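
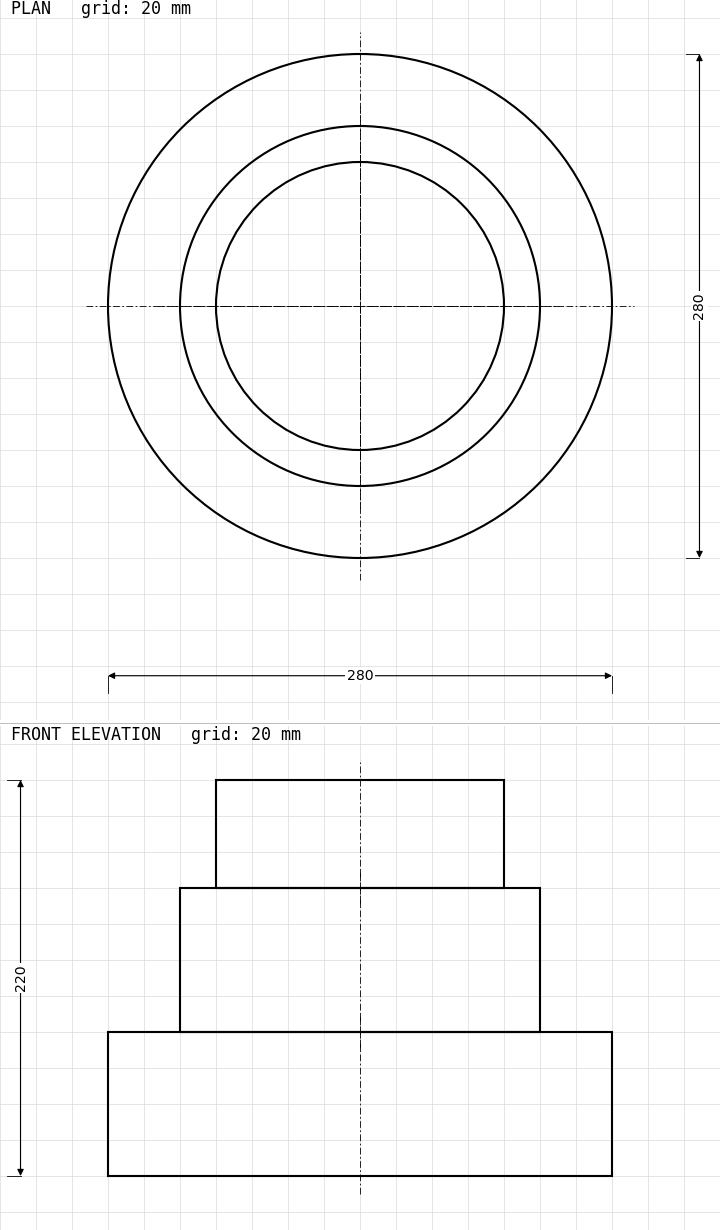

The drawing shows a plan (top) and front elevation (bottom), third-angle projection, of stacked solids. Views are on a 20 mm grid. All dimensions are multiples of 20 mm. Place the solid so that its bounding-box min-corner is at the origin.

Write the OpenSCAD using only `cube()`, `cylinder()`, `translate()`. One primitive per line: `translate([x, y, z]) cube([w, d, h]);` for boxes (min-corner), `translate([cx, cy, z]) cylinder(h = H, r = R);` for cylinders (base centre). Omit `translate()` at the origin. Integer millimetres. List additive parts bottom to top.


translate([140, 140, 0]) cylinder(h = 80, r = 140);
translate([140, 140, 80]) cylinder(h = 80, r = 100);
translate([140, 140, 160]) cylinder(h = 60, r = 80);


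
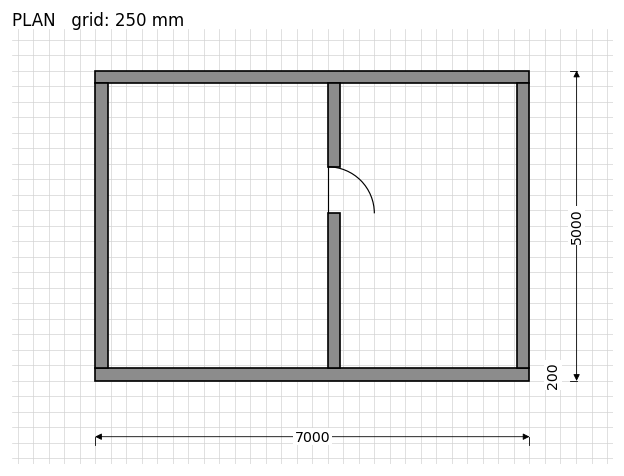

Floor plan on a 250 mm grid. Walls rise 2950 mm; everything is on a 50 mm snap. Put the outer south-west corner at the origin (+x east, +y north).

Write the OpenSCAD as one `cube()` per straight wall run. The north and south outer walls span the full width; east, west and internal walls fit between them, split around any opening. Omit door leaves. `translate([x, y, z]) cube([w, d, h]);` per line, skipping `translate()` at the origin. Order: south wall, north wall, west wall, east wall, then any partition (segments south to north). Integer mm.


cube([7000, 200, 2950]);
translate([0, 4800, 0]) cube([7000, 200, 2950]);
translate([0, 200, 0]) cube([200, 4600, 2950]);
translate([6800, 200, 0]) cube([200, 4600, 2950]);
translate([3750, 200, 0]) cube([200, 2500, 2950]);
translate([3750, 3450, 0]) cube([200, 1350, 2950]);


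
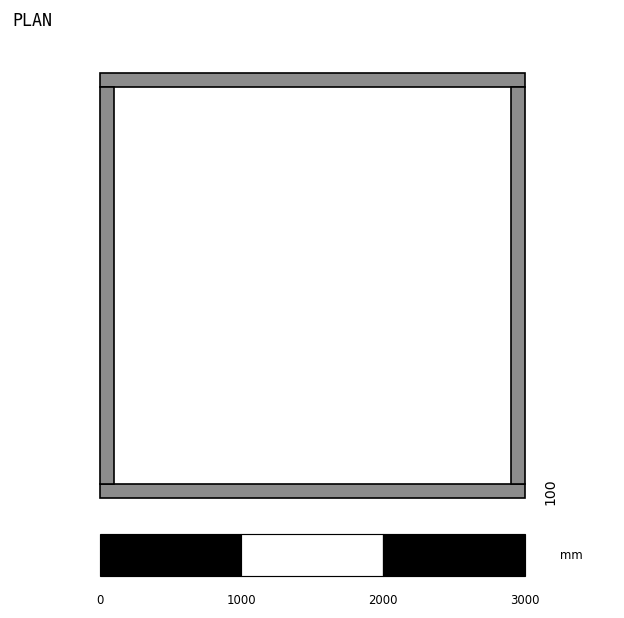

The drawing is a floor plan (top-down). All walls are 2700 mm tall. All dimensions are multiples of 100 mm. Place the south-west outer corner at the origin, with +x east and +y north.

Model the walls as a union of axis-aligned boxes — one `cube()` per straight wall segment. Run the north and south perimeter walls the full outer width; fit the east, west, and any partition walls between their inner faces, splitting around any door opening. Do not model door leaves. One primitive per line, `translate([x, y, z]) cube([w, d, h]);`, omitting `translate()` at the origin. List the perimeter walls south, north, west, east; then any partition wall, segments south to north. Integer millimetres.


cube([3000, 100, 2700]);
translate([0, 2900, 0]) cube([3000, 100, 2700]);
translate([0, 100, 0]) cube([100, 2800, 2700]);
translate([2900, 100, 0]) cube([100, 2800, 2700]);


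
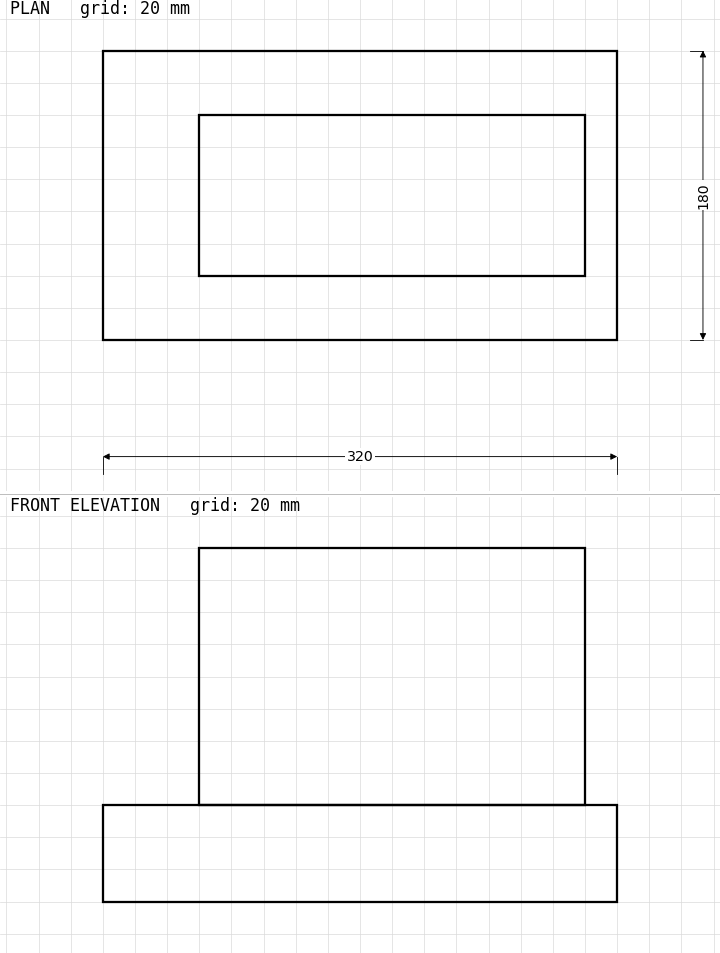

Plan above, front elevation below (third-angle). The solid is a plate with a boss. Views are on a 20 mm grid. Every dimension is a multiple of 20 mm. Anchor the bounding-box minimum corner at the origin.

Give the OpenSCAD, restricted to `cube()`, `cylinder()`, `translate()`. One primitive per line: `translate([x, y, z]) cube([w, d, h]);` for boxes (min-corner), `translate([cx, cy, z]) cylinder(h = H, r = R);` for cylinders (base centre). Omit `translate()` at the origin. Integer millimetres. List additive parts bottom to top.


cube([320, 180, 60]);
translate([60, 40, 60]) cube([240, 100, 160]);


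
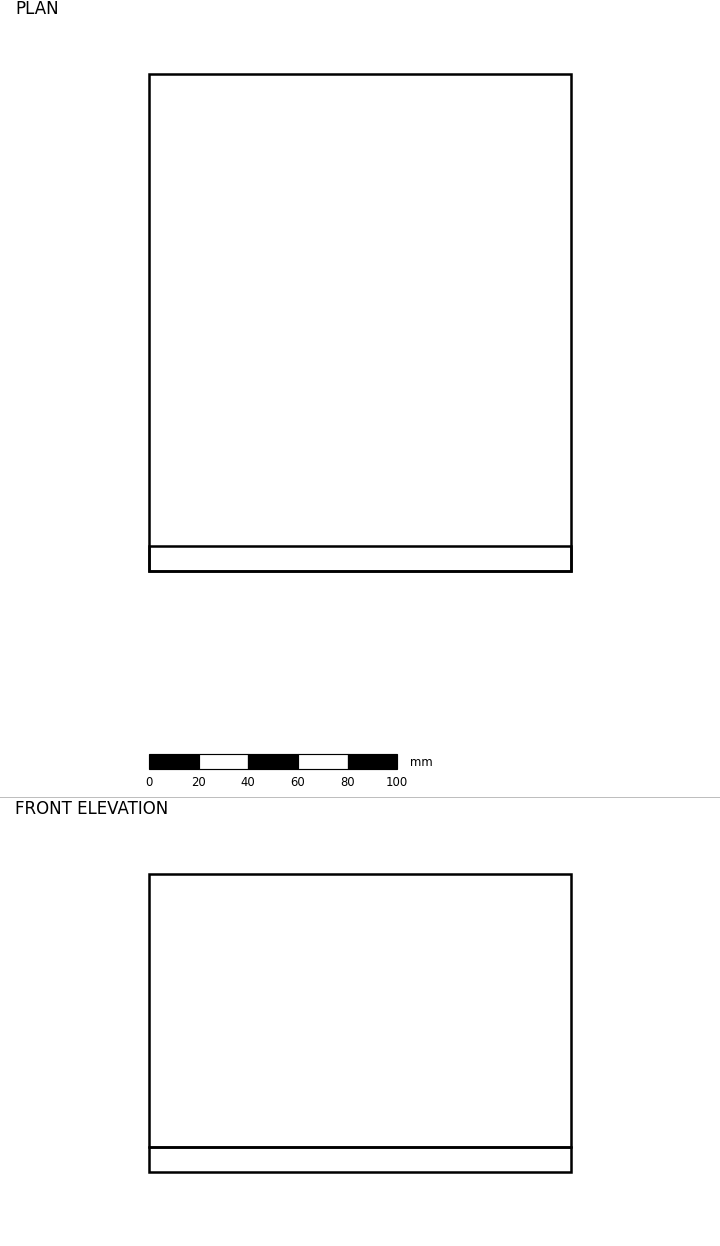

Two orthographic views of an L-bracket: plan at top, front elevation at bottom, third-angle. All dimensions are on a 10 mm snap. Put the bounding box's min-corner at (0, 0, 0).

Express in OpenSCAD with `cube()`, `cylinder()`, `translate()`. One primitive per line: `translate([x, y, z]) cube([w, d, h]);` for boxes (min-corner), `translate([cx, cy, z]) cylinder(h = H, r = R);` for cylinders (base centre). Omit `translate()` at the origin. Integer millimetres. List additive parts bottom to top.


cube([170, 200, 10]);
translate([0, 0, 10]) cube([170, 10, 110]);


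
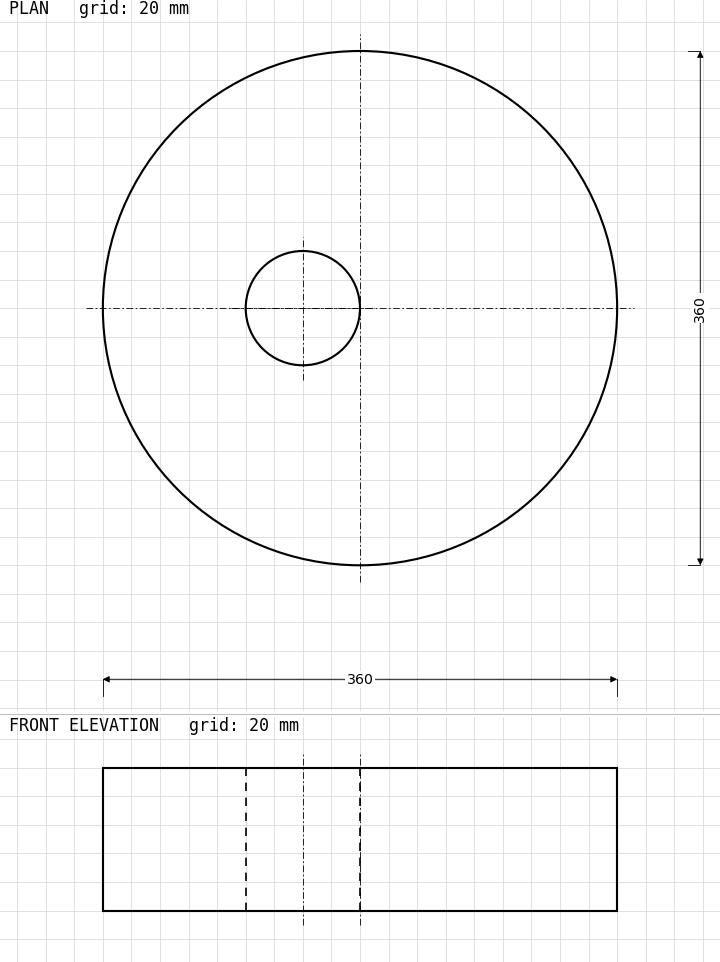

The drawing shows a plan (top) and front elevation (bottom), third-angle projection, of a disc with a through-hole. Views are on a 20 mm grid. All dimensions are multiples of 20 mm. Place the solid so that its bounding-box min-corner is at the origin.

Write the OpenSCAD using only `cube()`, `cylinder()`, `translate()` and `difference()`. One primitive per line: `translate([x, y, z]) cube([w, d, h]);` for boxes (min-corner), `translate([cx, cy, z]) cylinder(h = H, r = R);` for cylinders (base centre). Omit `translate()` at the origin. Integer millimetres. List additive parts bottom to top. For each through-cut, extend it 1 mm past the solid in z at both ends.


difference() {
  translate([180, 180, 0]) cylinder(h = 100, r = 180);
  translate([140, 180, -1]) cylinder(h = 102, r = 40);
}


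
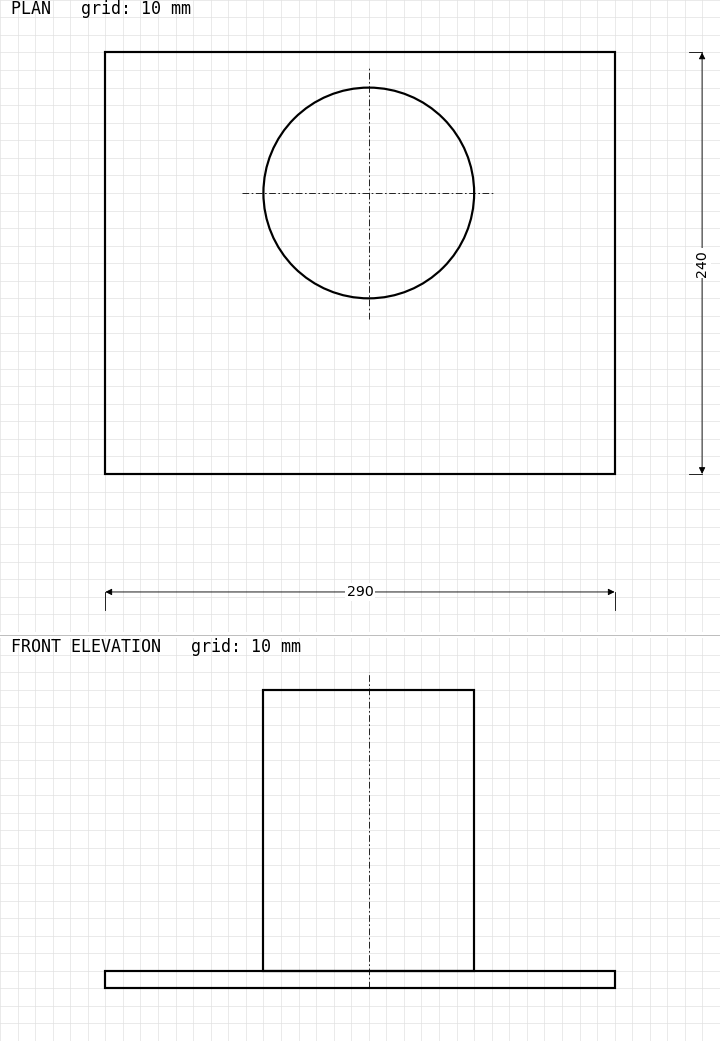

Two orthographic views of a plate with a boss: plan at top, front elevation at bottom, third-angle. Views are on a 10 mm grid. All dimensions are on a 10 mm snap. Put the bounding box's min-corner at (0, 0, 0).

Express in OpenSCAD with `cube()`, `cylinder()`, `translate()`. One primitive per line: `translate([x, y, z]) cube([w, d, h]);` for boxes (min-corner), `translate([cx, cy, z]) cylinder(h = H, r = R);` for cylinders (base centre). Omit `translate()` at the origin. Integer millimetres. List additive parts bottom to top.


cube([290, 240, 10]);
translate([150, 160, 10]) cylinder(h = 160, r = 60);


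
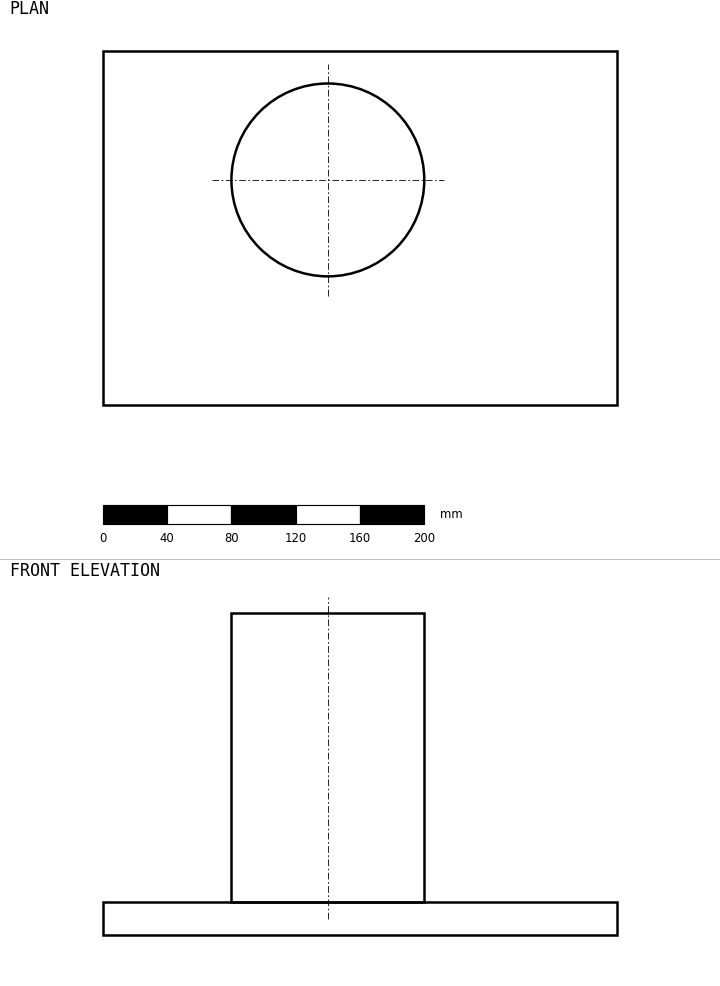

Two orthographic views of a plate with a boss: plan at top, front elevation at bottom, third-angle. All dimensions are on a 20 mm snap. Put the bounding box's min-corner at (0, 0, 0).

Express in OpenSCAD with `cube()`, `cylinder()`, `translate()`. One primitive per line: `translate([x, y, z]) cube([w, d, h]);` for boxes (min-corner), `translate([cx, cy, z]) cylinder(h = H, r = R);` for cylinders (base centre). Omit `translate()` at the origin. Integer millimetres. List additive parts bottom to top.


cube([320, 220, 20]);
translate([140, 140, 20]) cylinder(h = 180, r = 60);


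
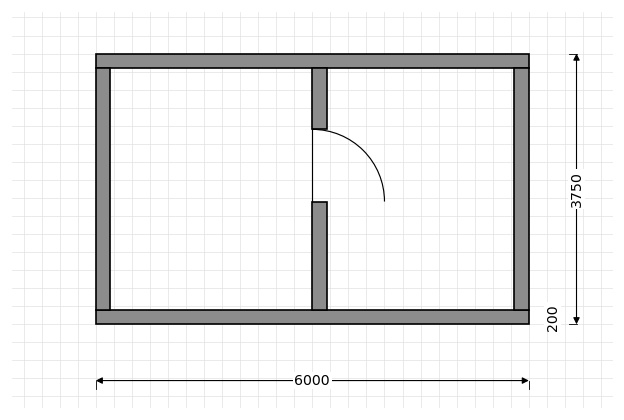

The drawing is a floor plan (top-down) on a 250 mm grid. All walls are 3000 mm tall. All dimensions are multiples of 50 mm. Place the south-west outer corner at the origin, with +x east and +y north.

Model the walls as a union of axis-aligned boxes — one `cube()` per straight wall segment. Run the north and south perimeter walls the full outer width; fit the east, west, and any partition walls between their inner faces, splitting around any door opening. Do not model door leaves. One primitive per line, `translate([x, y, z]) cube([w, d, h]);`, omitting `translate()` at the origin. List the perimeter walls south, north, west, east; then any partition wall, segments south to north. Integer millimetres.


cube([6000, 200, 3000]);
translate([0, 3550, 0]) cube([6000, 200, 3000]);
translate([0, 200, 0]) cube([200, 3350, 3000]);
translate([5800, 200, 0]) cube([200, 3350, 3000]);
translate([3000, 200, 0]) cube([200, 1500, 3000]);
translate([3000, 2700, 0]) cube([200, 850, 3000]);


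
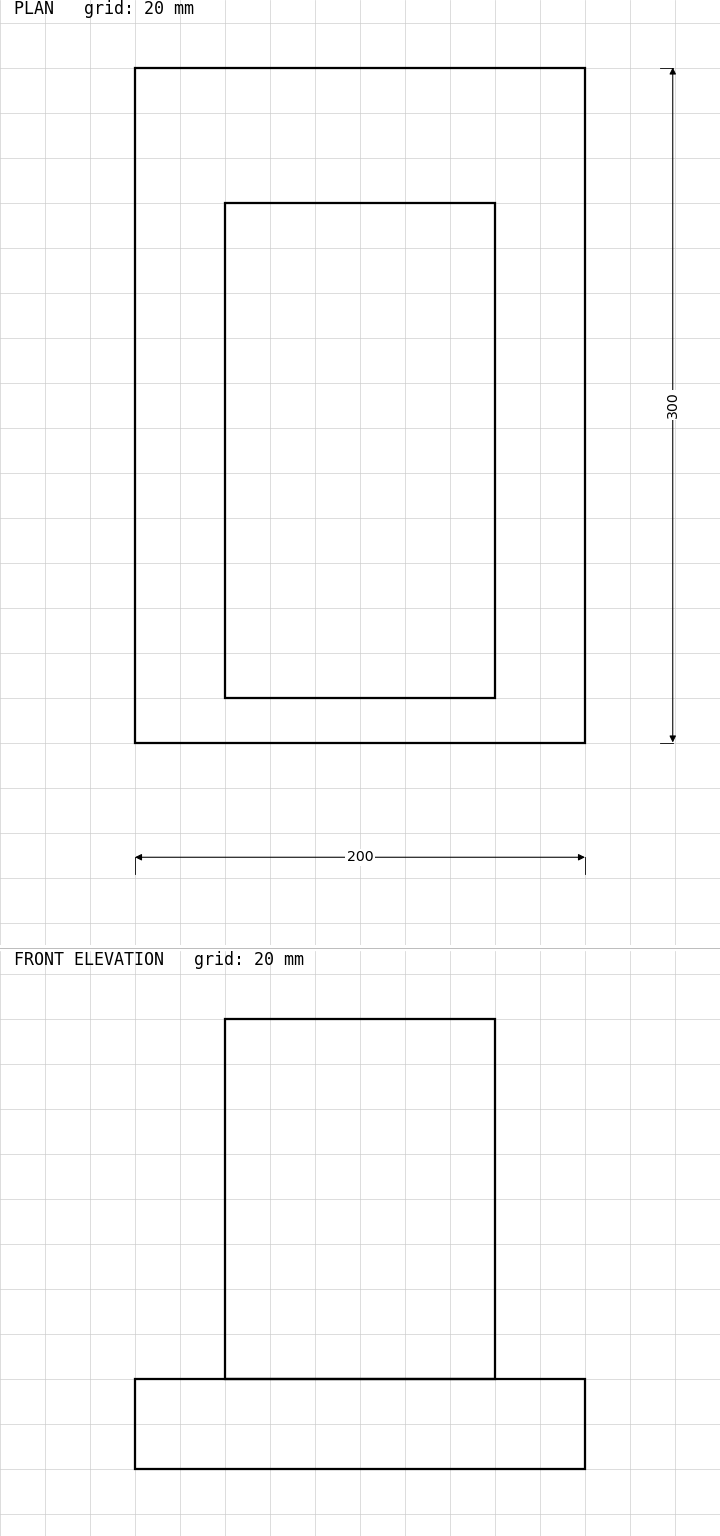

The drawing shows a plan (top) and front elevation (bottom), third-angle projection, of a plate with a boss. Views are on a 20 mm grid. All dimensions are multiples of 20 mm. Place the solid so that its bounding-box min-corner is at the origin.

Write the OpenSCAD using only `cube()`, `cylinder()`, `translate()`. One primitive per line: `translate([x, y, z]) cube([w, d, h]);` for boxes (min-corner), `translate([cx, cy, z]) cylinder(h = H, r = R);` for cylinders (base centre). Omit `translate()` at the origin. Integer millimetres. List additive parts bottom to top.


cube([200, 300, 40]);
translate([40, 20, 40]) cube([120, 220, 160]);


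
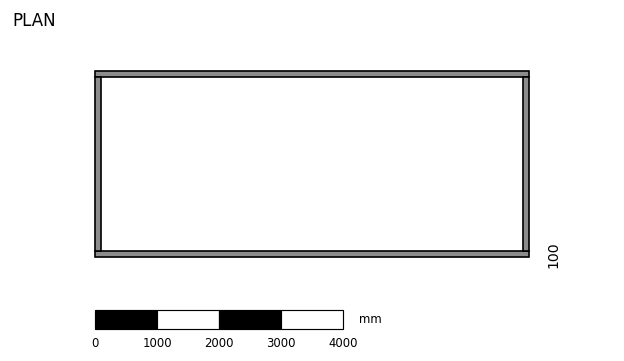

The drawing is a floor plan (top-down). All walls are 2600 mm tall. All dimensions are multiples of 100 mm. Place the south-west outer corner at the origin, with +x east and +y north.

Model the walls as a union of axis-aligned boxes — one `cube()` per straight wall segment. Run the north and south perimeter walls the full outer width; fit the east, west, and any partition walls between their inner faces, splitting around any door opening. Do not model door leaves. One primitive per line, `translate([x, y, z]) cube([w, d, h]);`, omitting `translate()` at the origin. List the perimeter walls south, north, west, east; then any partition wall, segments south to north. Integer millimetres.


cube([7000, 100, 2600]);
translate([0, 2900, 0]) cube([7000, 100, 2600]);
translate([0, 100, 0]) cube([100, 2800, 2600]);
translate([6900, 100, 0]) cube([100, 2800, 2600]);


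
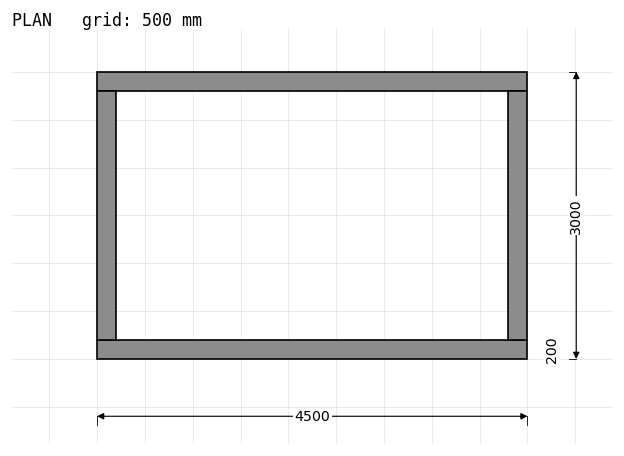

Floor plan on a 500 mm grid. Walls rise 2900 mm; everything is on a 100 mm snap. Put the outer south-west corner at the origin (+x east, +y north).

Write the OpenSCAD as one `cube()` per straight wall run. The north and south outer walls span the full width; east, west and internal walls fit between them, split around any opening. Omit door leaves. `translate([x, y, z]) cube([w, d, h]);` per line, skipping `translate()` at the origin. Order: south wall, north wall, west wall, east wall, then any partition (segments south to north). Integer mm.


cube([4500, 200, 2900]);
translate([0, 2800, 0]) cube([4500, 200, 2900]);
translate([0, 200, 0]) cube([200, 2600, 2900]);
translate([4300, 200, 0]) cube([200, 2600, 2900]);


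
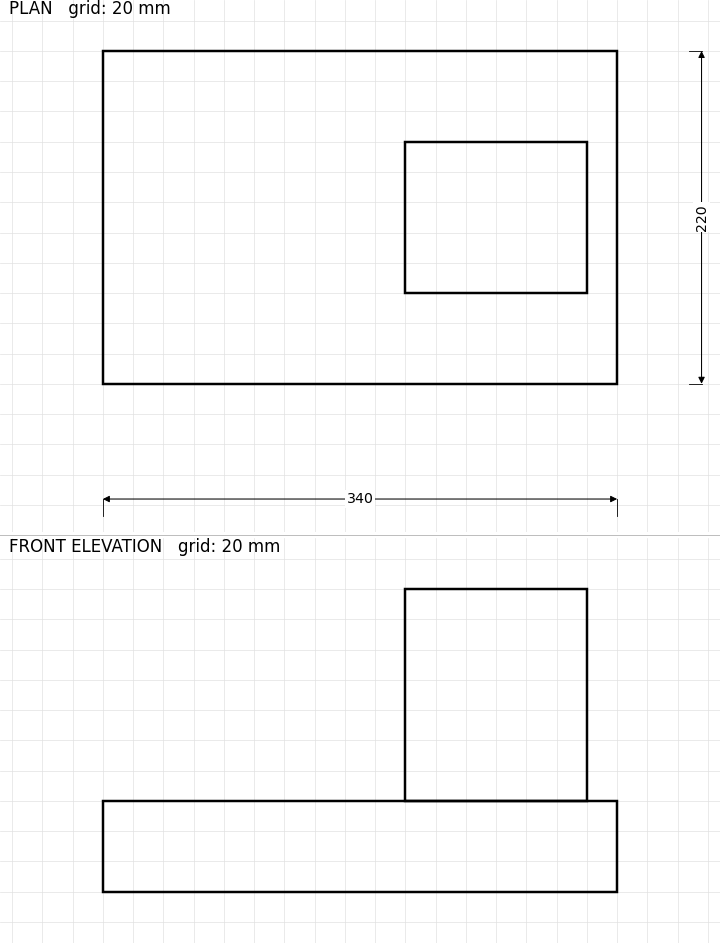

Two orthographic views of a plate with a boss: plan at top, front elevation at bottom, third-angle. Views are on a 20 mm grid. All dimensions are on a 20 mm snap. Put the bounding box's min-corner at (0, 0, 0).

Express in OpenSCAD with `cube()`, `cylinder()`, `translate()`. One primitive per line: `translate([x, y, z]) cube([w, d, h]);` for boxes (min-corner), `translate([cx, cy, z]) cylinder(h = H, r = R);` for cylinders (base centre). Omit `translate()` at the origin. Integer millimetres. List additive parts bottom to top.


cube([340, 220, 60]);
translate([200, 60, 60]) cube([120, 100, 140]);


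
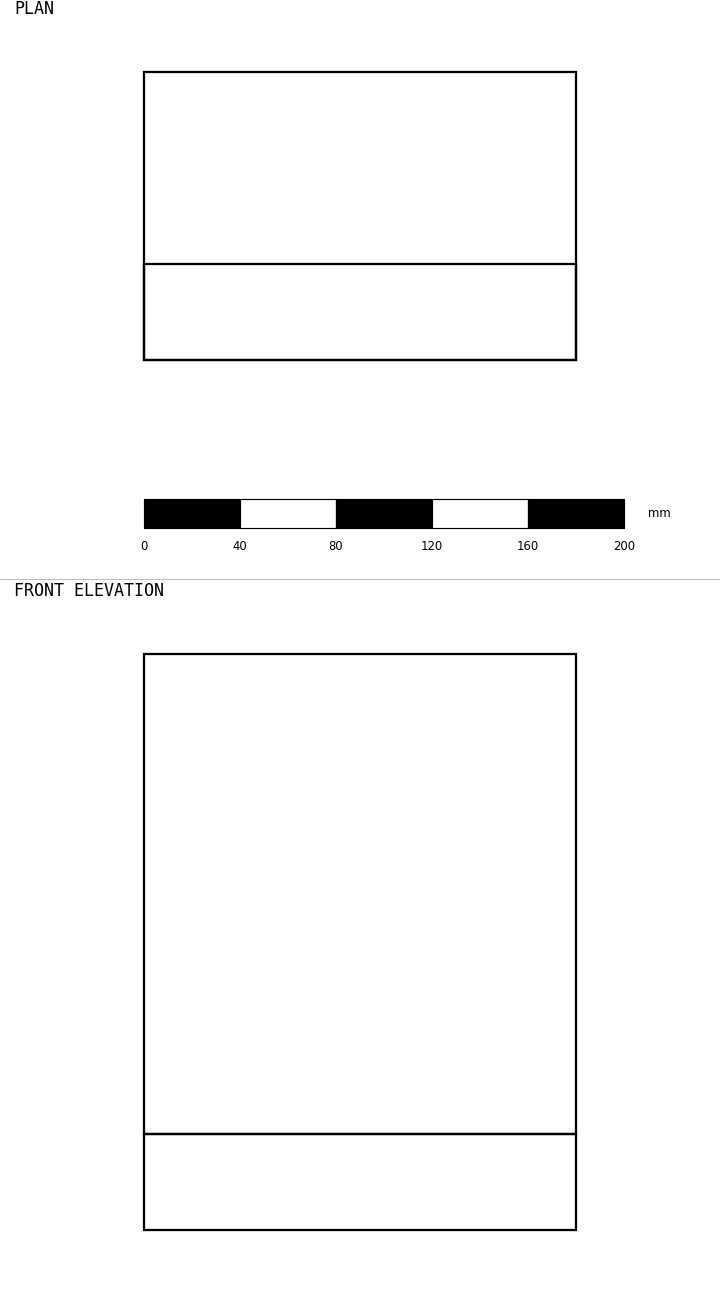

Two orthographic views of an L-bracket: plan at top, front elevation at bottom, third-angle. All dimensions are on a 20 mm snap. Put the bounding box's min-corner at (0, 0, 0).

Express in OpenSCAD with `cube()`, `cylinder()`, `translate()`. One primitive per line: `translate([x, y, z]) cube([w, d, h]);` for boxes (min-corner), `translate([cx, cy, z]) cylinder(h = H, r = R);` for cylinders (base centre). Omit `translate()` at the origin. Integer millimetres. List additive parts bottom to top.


cube([180, 120, 40]);
translate([0, 0, 40]) cube([180, 40, 200]);


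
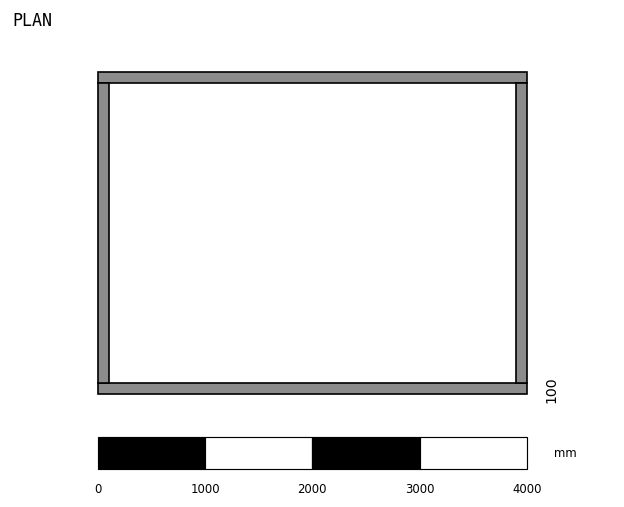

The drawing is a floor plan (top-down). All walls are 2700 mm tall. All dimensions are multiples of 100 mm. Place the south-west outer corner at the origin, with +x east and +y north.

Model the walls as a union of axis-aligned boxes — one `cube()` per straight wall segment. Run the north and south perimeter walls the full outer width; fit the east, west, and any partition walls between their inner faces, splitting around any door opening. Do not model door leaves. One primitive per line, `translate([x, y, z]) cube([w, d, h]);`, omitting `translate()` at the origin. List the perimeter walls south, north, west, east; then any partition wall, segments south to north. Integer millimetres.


cube([4000, 100, 2700]);
translate([0, 2900, 0]) cube([4000, 100, 2700]);
translate([0, 100, 0]) cube([100, 2800, 2700]);
translate([3900, 100, 0]) cube([100, 2800, 2700]);


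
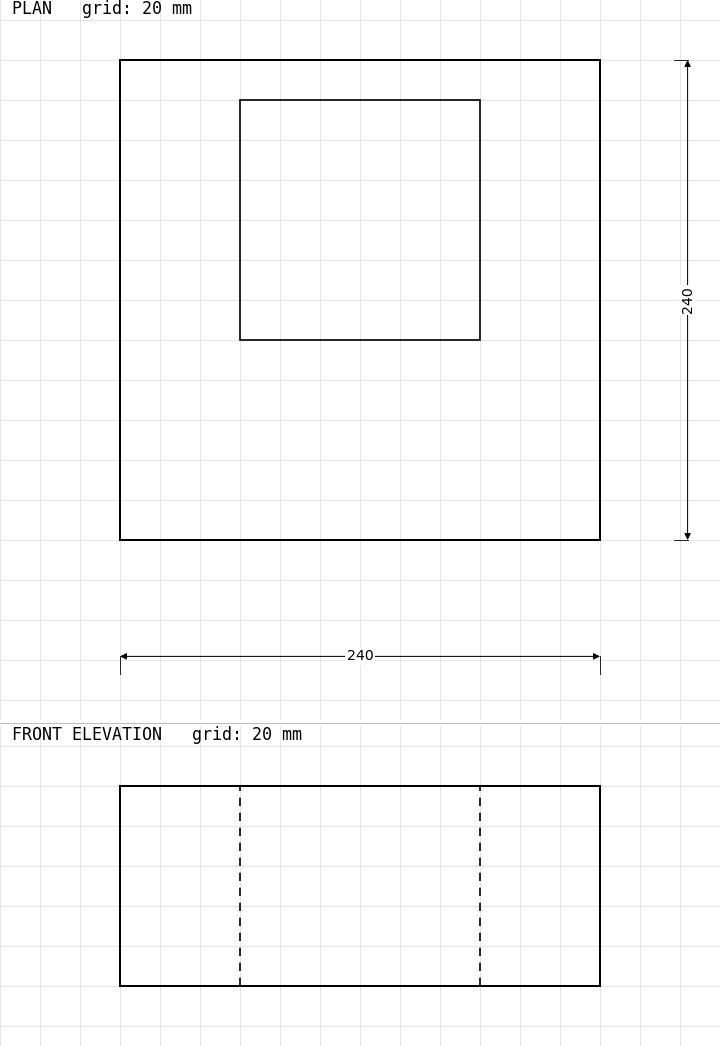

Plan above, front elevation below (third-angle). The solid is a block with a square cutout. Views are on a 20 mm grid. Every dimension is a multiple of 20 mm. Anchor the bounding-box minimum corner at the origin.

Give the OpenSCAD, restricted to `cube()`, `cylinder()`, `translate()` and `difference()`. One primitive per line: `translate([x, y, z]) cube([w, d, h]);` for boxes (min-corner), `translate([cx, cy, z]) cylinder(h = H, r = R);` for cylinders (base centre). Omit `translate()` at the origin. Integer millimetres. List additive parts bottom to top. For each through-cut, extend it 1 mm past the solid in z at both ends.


difference() {
  cube([240, 240, 100]);
  translate([60, 100, -1]) cube([120, 120, 102]);
}


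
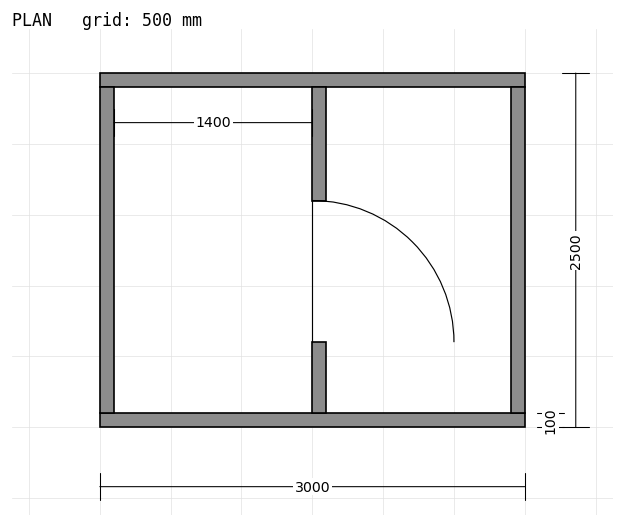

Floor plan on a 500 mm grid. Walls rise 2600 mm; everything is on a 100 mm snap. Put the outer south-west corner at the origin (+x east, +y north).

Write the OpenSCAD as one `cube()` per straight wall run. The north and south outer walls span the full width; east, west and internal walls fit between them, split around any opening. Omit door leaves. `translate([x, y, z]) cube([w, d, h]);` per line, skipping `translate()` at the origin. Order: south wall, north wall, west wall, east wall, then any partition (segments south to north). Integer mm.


cube([3000, 100, 2600]);
translate([0, 2400, 0]) cube([3000, 100, 2600]);
translate([0, 100, 0]) cube([100, 2300, 2600]);
translate([2900, 100, 0]) cube([100, 2300, 2600]);
translate([1500, 100, 0]) cube([100, 500, 2600]);
translate([1500, 1600, 0]) cube([100, 800, 2600]);


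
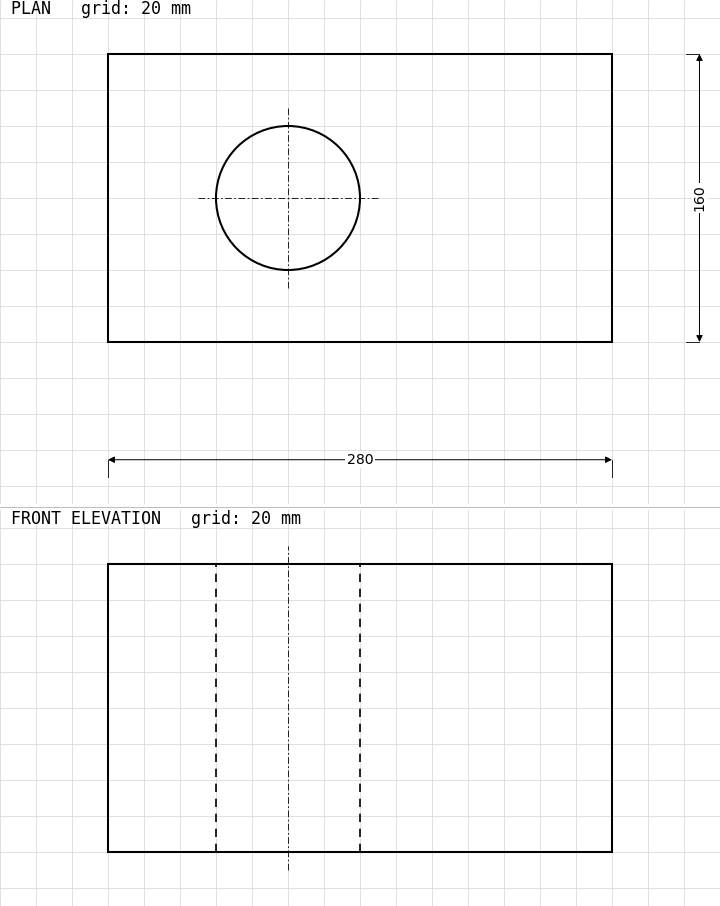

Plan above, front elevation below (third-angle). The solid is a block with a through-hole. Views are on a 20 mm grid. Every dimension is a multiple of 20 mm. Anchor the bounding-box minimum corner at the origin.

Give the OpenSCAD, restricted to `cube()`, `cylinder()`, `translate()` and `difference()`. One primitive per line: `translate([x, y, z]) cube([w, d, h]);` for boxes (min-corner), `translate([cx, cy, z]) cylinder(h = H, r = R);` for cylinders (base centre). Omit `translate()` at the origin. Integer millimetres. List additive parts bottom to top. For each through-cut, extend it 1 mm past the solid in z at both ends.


difference() {
  cube([280, 160, 160]);
  translate([100, 80, -1]) cylinder(h = 162, r = 40);
}


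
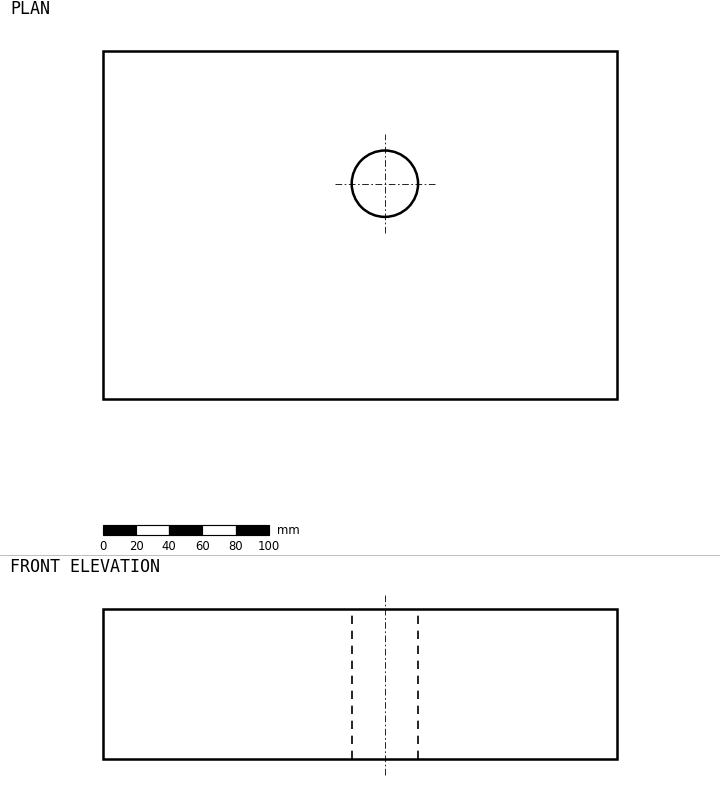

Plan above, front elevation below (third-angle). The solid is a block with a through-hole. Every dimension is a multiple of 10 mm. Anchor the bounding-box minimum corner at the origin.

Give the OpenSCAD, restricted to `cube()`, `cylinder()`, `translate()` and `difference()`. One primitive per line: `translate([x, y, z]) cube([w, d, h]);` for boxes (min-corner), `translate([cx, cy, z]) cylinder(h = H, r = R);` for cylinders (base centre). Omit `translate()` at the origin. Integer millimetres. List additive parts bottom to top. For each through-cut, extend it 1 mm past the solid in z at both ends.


difference() {
  cube([310, 210, 90]);
  translate([170, 130, -1]) cylinder(h = 92, r = 20);
}


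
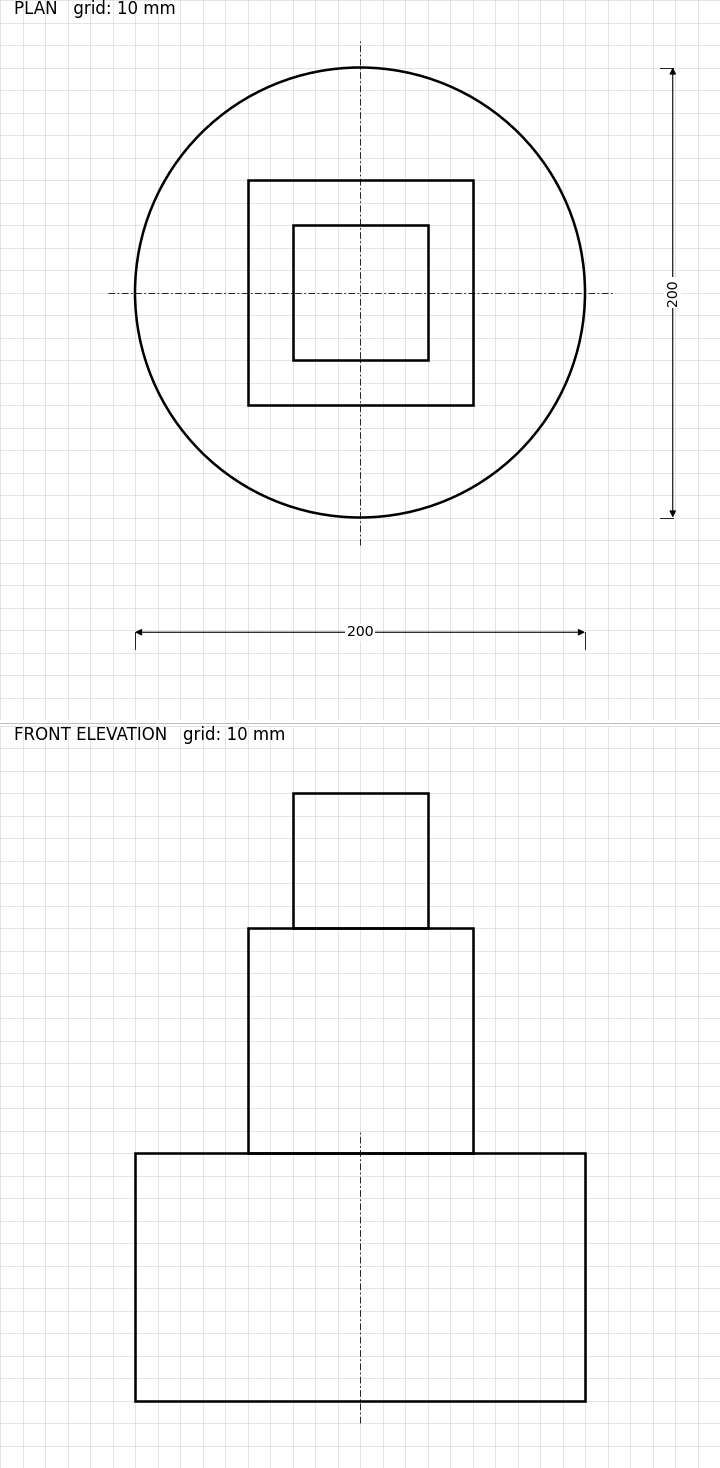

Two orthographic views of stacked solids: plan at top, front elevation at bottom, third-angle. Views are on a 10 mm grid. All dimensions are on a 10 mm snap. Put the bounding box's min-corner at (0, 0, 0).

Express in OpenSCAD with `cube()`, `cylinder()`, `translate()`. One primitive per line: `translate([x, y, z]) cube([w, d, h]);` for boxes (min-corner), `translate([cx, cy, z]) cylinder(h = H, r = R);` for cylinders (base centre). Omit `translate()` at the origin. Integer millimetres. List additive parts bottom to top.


translate([100, 100, 0]) cylinder(h = 110, r = 100);
translate([50, 50, 110]) cube([100, 100, 100]);
translate([70, 70, 210]) cube([60, 60, 60]);


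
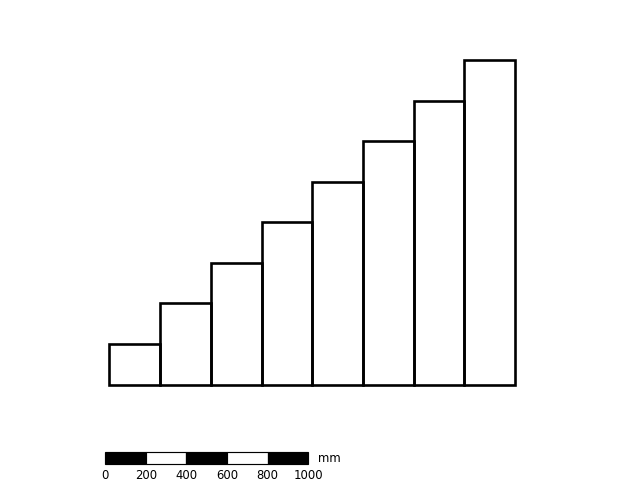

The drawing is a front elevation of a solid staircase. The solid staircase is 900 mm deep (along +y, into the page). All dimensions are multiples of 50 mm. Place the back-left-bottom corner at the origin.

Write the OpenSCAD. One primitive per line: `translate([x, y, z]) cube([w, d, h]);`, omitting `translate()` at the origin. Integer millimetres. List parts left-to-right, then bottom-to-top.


cube([250, 900, 200]);
translate([250, 0, 0]) cube([250, 900, 400]);
translate([500, 0, 0]) cube([250, 900, 600]);
translate([750, 0, 0]) cube([250, 900, 800]);
translate([1000, 0, 0]) cube([250, 900, 1000]);
translate([1250, 0, 0]) cube([250, 900, 1200]);
translate([1500, 0, 0]) cube([250, 900, 1400]);
translate([1750, 0, 0]) cube([250, 900, 1600]);


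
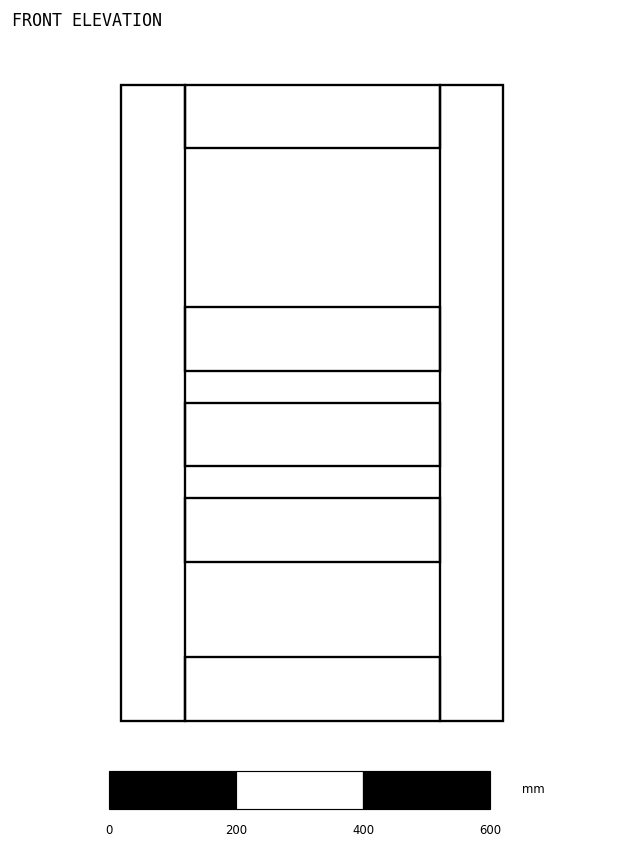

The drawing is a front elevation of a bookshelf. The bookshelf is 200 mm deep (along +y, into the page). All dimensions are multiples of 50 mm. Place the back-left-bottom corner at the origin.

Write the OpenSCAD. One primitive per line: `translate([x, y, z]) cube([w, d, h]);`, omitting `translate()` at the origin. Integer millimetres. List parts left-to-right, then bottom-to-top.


cube([100, 200, 1000]);
translate([100, 0, 0]) cube([400, 200, 100]);
translate([100, 0, 250]) cube([400, 200, 100]);
translate([100, 0, 400]) cube([400, 200, 100]);
translate([100, 0, 550]) cube([400, 200, 100]);
translate([100, 0, 900]) cube([400, 200, 100]);
translate([500, 0, 0]) cube([100, 200, 1000]);


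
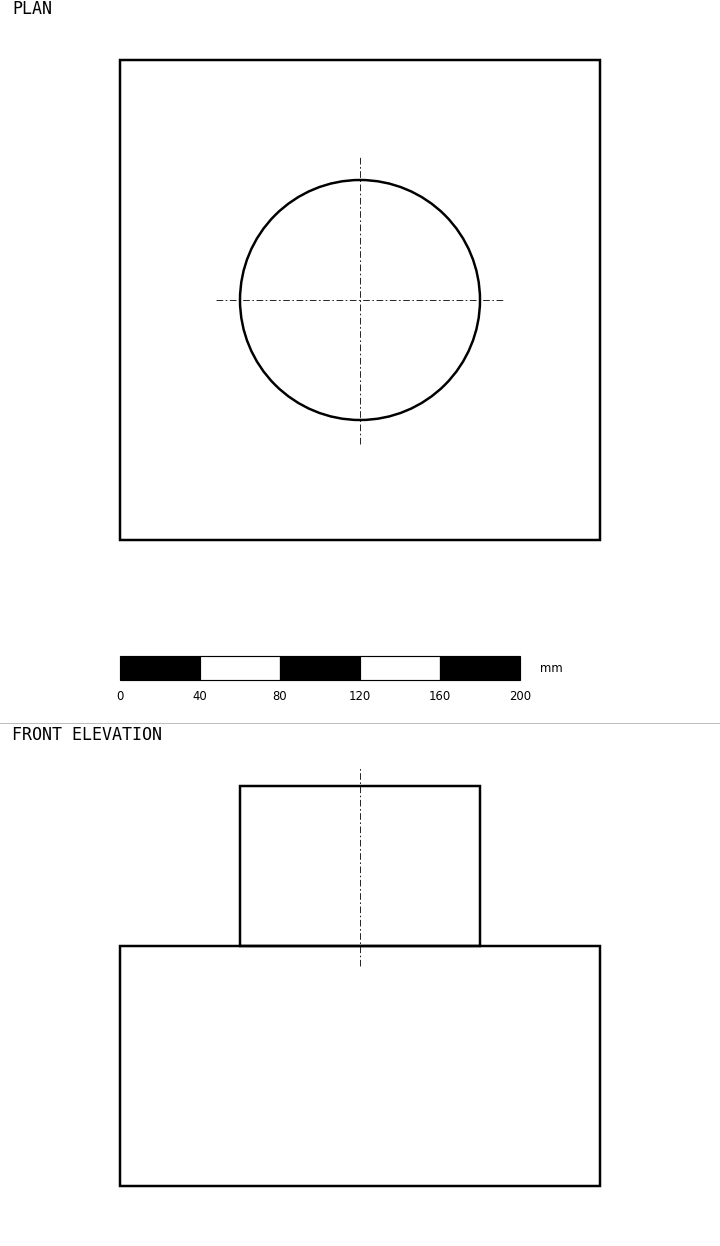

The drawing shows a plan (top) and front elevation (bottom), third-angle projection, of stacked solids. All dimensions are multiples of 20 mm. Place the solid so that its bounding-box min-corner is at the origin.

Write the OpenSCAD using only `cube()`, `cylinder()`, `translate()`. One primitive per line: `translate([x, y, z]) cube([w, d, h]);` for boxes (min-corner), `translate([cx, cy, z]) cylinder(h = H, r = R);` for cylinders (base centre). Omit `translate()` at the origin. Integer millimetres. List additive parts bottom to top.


cube([240, 240, 120]);
translate([120, 120, 120]) cylinder(h = 80, r = 60);


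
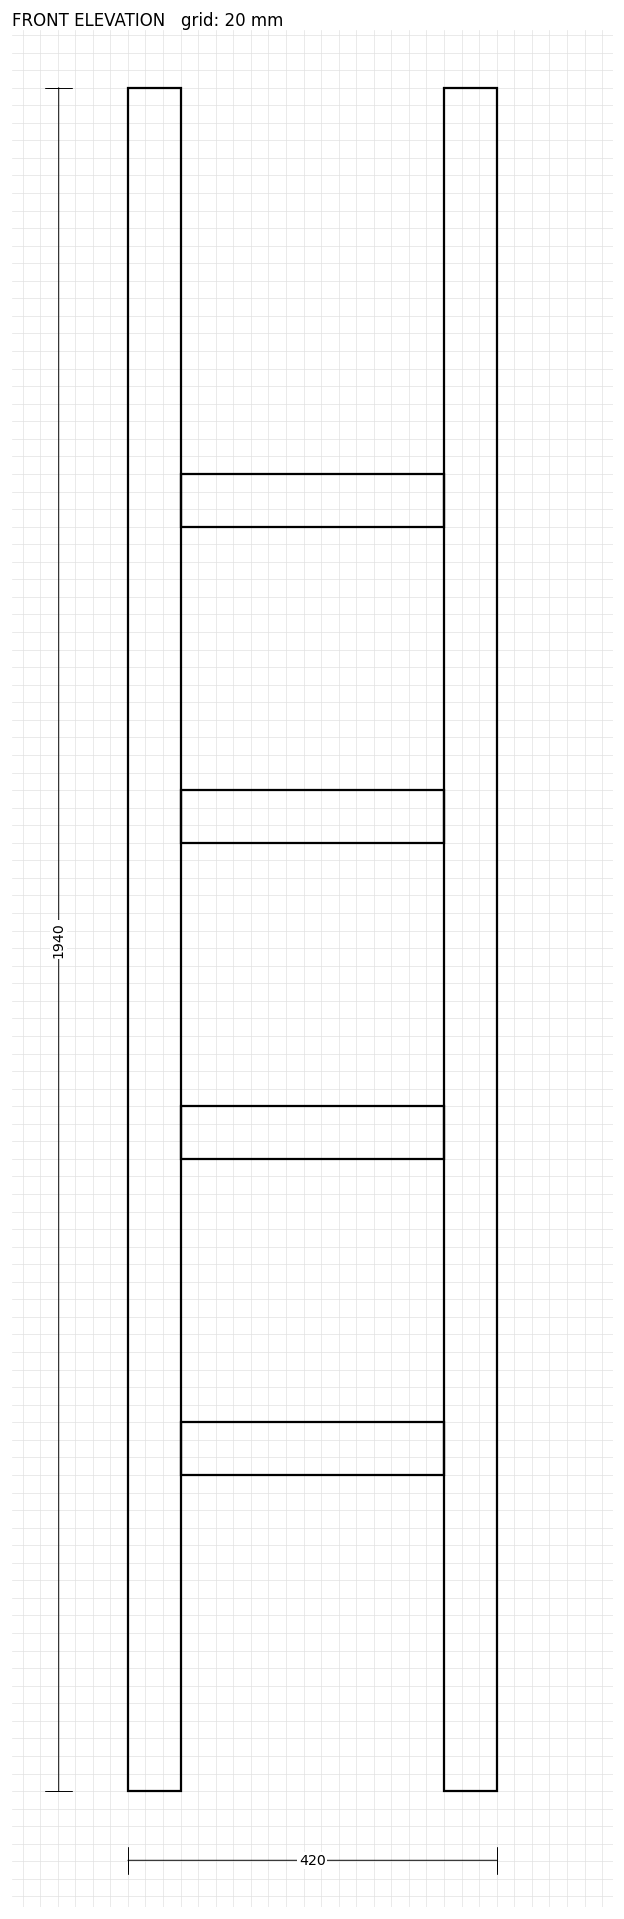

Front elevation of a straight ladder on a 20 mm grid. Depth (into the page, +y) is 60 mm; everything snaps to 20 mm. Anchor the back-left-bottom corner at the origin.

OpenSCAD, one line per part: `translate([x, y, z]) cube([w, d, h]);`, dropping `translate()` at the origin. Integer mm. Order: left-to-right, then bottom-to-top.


cube([60, 60, 1940]);
translate([60, 0, 360]) cube([300, 60, 60]);
translate([60, 0, 720]) cube([300, 60, 60]);
translate([60, 0, 1080]) cube([300, 60, 60]);
translate([60, 0, 1440]) cube([300, 60, 60]);
translate([360, 0, 0]) cube([60, 60, 1940]);


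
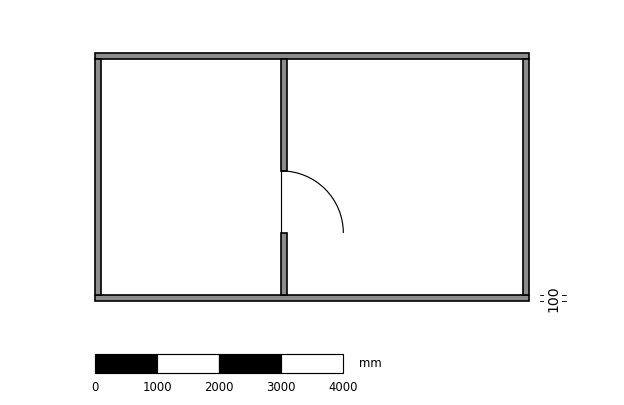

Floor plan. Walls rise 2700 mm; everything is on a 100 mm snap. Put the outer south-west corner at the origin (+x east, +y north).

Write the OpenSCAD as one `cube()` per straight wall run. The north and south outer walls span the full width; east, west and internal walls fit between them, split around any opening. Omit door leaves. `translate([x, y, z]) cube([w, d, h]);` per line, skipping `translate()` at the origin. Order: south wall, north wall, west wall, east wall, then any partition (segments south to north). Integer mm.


cube([7000, 100, 2700]);
translate([0, 3900, 0]) cube([7000, 100, 2700]);
translate([0, 100, 0]) cube([100, 3800, 2700]);
translate([6900, 100, 0]) cube([100, 3800, 2700]);
translate([3000, 100, 0]) cube([100, 1000, 2700]);
translate([3000, 2100, 0]) cube([100, 1800, 2700]);


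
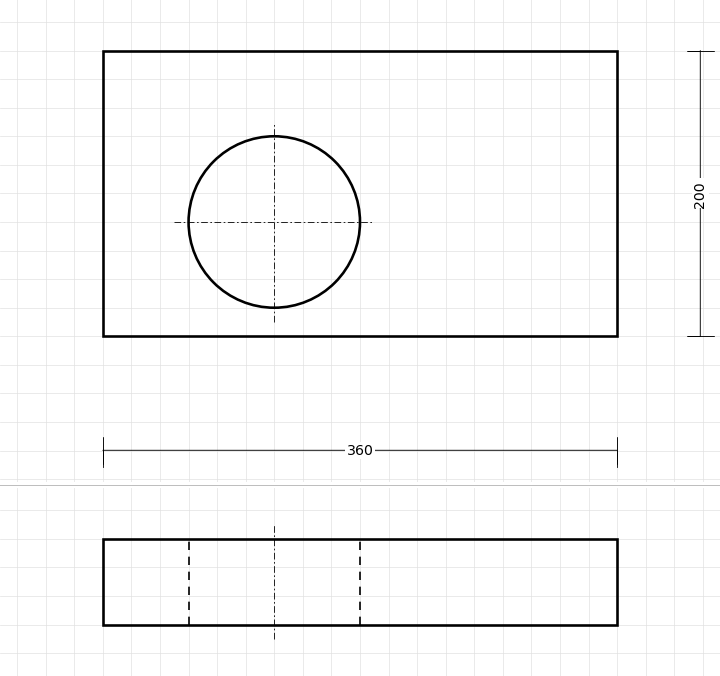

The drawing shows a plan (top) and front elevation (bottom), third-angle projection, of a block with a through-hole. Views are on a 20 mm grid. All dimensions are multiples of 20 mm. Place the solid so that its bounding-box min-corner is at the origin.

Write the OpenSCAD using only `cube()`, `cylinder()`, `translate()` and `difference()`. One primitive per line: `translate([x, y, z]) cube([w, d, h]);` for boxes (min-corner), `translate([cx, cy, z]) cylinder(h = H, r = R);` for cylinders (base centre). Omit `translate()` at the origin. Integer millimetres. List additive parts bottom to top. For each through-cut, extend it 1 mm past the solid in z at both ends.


difference() {
  cube([360, 200, 60]);
  translate([120, 80, -1]) cylinder(h = 62, r = 60);
}


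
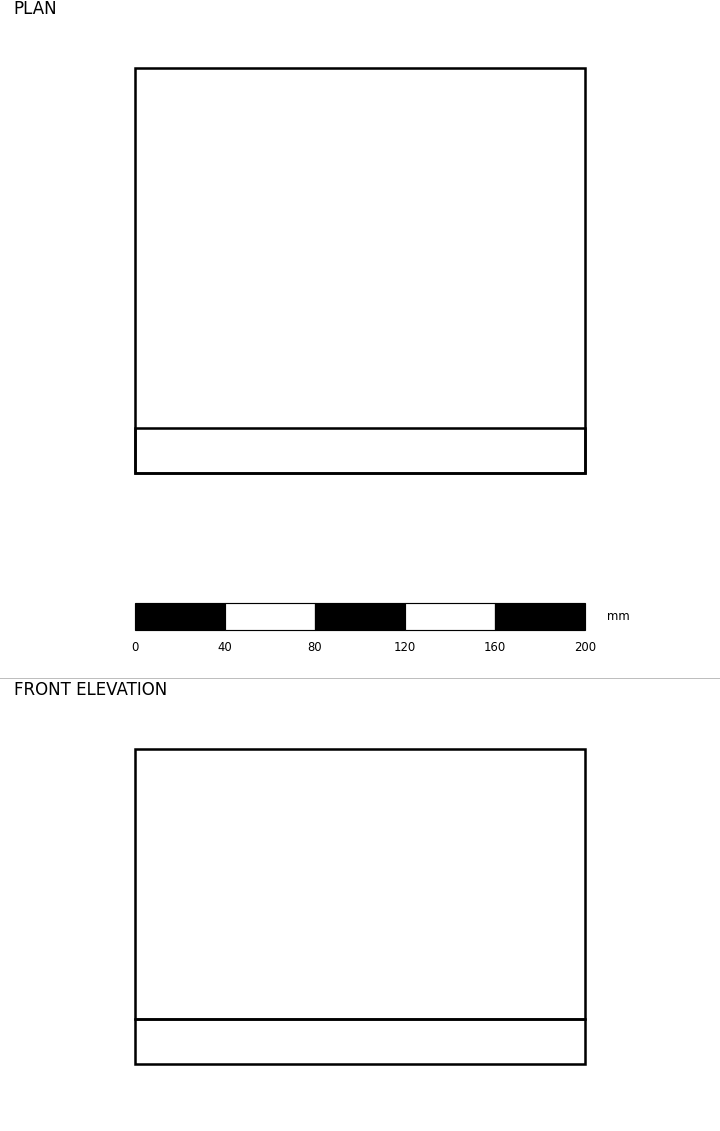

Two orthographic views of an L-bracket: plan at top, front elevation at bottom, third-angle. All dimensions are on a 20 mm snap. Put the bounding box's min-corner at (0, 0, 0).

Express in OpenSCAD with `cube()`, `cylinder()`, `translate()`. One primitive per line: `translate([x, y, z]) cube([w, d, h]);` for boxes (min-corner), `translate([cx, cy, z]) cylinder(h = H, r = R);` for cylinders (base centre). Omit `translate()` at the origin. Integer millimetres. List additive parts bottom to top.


cube([200, 180, 20]);
translate([0, 0, 20]) cube([200, 20, 120]);


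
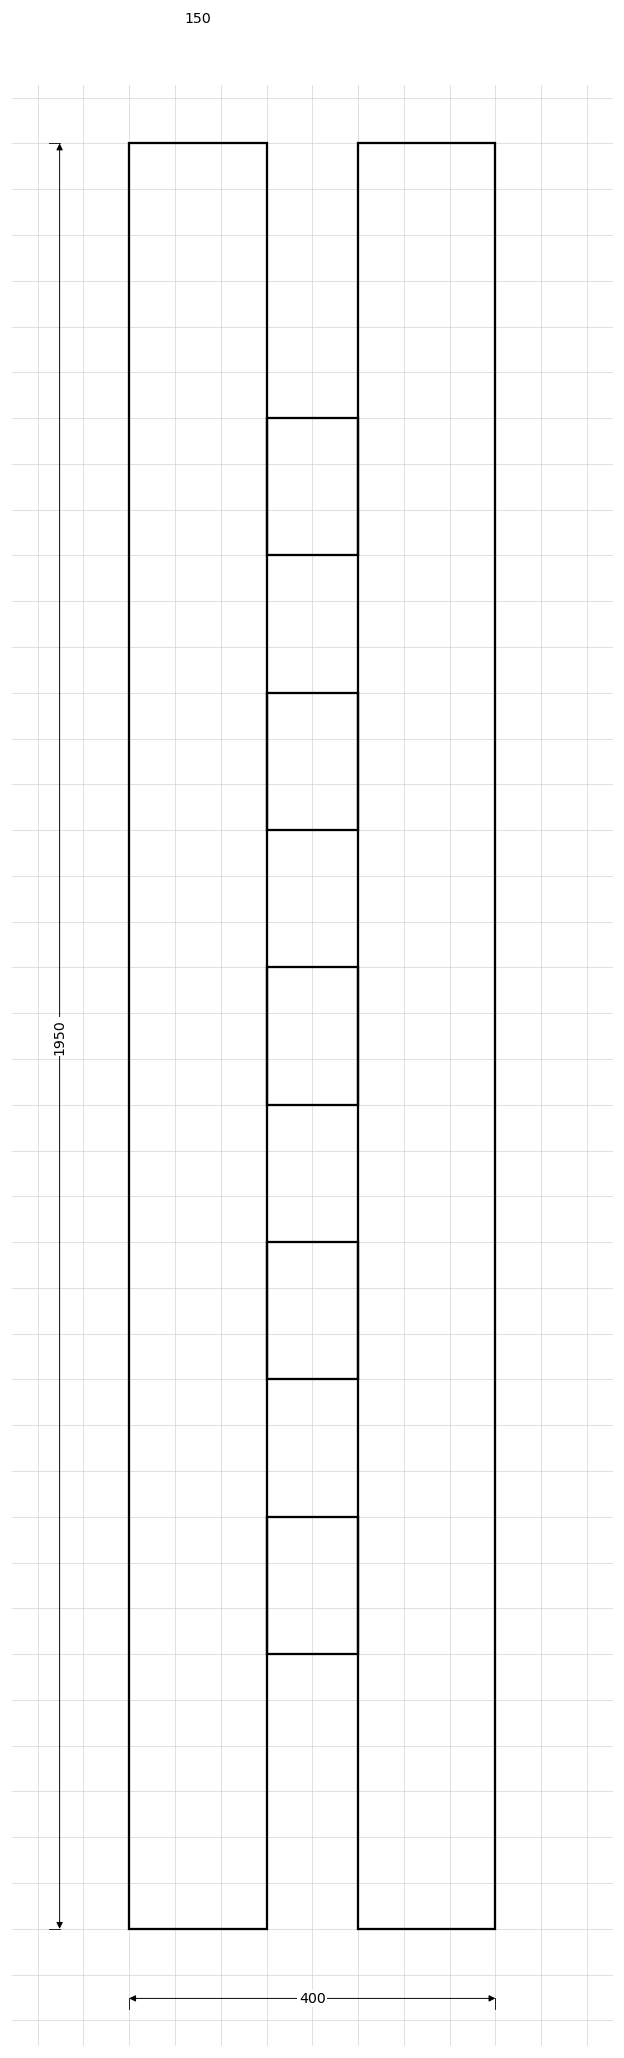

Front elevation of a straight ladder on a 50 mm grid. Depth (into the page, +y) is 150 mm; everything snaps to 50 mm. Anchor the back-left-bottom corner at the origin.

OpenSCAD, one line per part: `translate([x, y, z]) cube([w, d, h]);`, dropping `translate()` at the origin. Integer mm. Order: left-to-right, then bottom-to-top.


cube([150, 150, 1950]);
translate([150, 0, 300]) cube([100, 150, 150]);
translate([150, 0, 600]) cube([100, 150, 150]);
translate([150, 0, 900]) cube([100, 150, 150]);
translate([150, 0, 1200]) cube([100, 150, 150]);
translate([150, 0, 1500]) cube([100, 150, 150]);
translate([250, 0, 0]) cube([150, 150, 1950]);


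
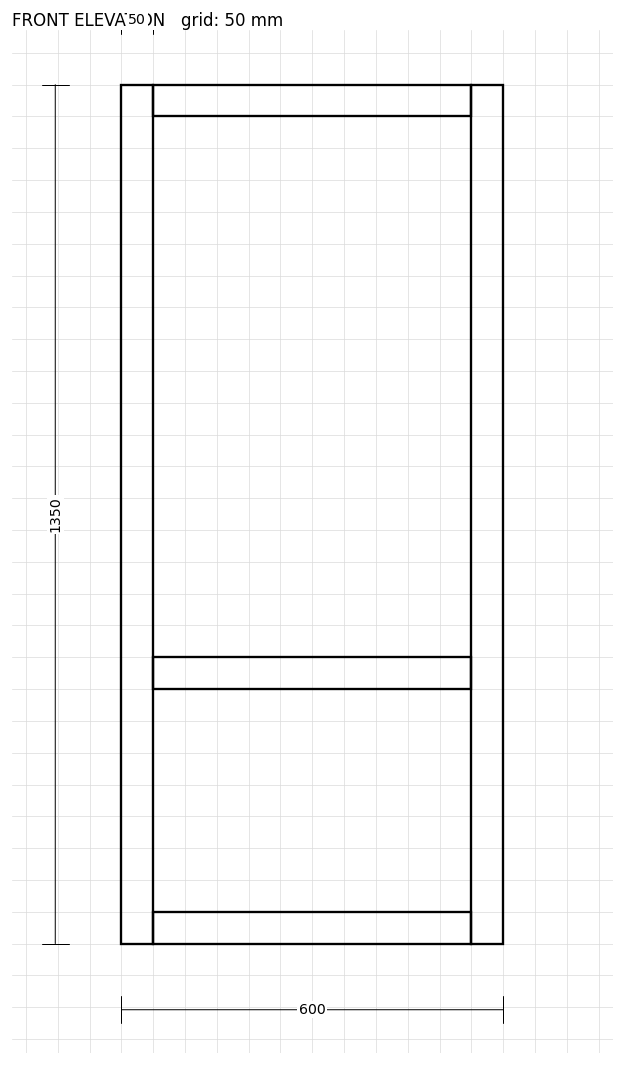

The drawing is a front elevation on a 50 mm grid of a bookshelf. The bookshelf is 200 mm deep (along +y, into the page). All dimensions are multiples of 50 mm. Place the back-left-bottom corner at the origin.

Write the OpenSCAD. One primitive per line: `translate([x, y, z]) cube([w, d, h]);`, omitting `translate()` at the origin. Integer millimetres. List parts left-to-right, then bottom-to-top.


cube([50, 200, 1350]);
translate([50, 0, 0]) cube([500, 200, 50]);
translate([50, 0, 400]) cube([500, 200, 50]);
translate([50, 0, 1300]) cube([500, 200, 50]);
translate([550, 0, 0]) cube([50, 200, 1350]);


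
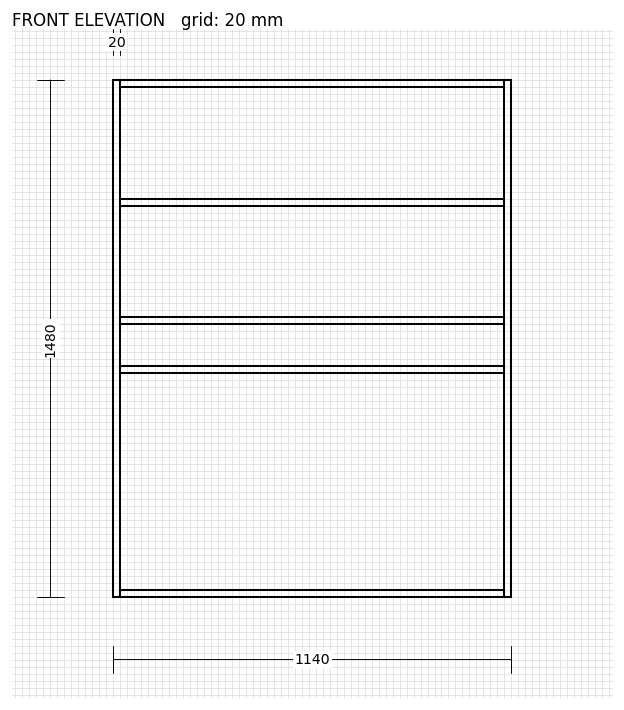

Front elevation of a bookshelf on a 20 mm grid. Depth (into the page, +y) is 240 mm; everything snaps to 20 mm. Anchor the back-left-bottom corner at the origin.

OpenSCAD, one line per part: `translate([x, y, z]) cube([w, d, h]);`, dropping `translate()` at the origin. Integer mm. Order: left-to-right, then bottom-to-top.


cube([20, 240, 1480]);
translate([20, 0, 0]) cube([1100, 240, 20]);
translate([20, 0, 640]) cube([1100, 240, 20]);
translate([20, 0, 780]) cube([1100, 240, 20]);
translate([20, 0, 1120]) cube([1100, 240, 20]);
translate([20, 0, 1460]) cube([1100, 240, 20]);
translate([1120, 0, 0]) cube([20, 240, 1480]);


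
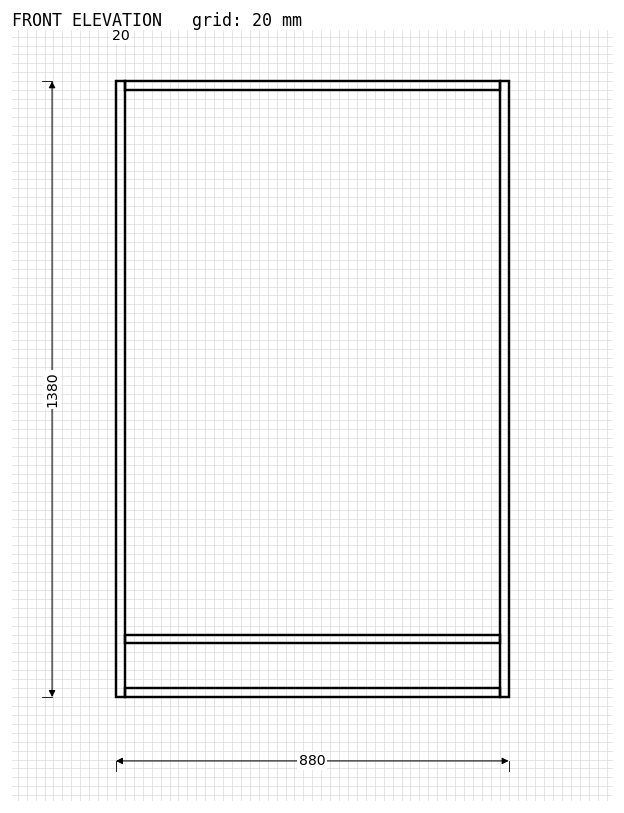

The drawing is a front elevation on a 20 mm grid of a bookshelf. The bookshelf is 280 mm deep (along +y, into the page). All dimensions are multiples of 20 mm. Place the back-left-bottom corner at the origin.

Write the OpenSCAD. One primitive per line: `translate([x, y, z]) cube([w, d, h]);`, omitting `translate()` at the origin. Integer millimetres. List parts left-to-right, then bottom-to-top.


cube([20, 280, 1380]);
translate([20, 0, 0]) cube([840, 280, 20]);
translate([20, 0, 120]) cube([840, 280, 20]);
translate([20, 0, 1360]) cube([840, 280, 20]);
translate([860, 0, 0]) cube([20, 280, 1380]);


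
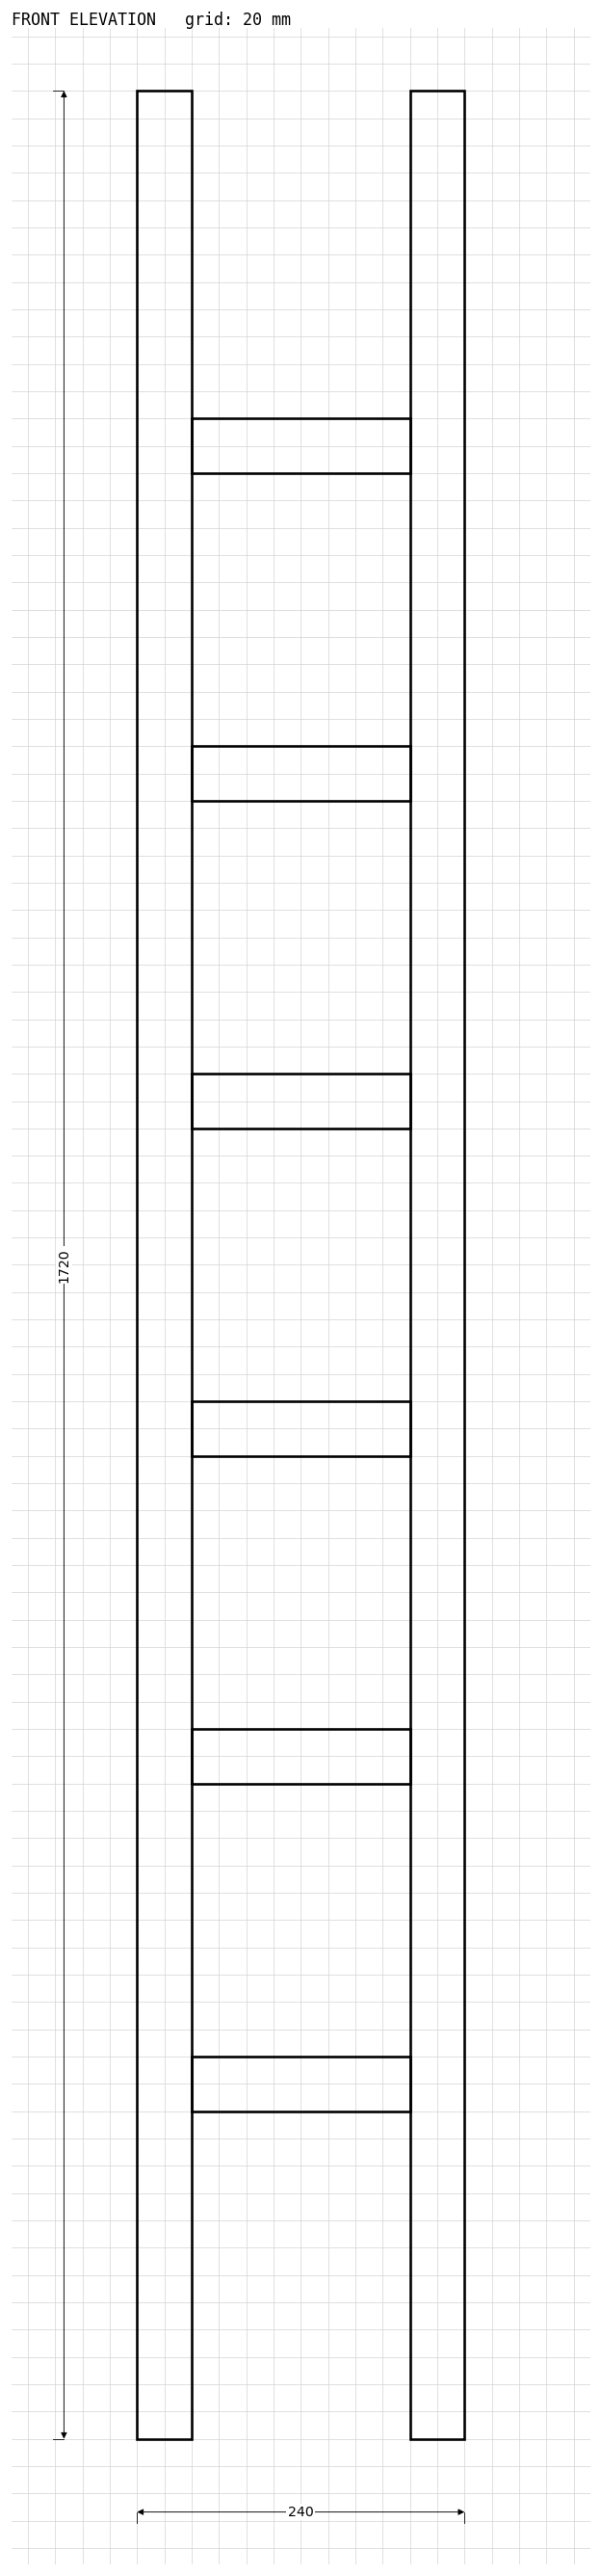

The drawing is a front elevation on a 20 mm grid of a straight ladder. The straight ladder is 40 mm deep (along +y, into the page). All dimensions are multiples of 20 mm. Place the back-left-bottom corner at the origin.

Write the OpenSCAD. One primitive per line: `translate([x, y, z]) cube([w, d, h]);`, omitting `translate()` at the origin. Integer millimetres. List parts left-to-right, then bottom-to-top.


cube([40, 40, 1720]);
translate([40, 0, 240]) cube([160, 40, 40]);
translate([40, 0, 480]) cube([160, 40, 40]);
translate([40, 0, 720]) cube([160, 40, 40]);
translate([40, 0, 960]) cube([160, 40, 40]);
translate([40, 0, 1200]) cube([160, 40, 40]);
translate([40, 0, 1440]) cube([160, 40, 40]);
translate([200, 0, 0]) cube([40, 40, 1720]);


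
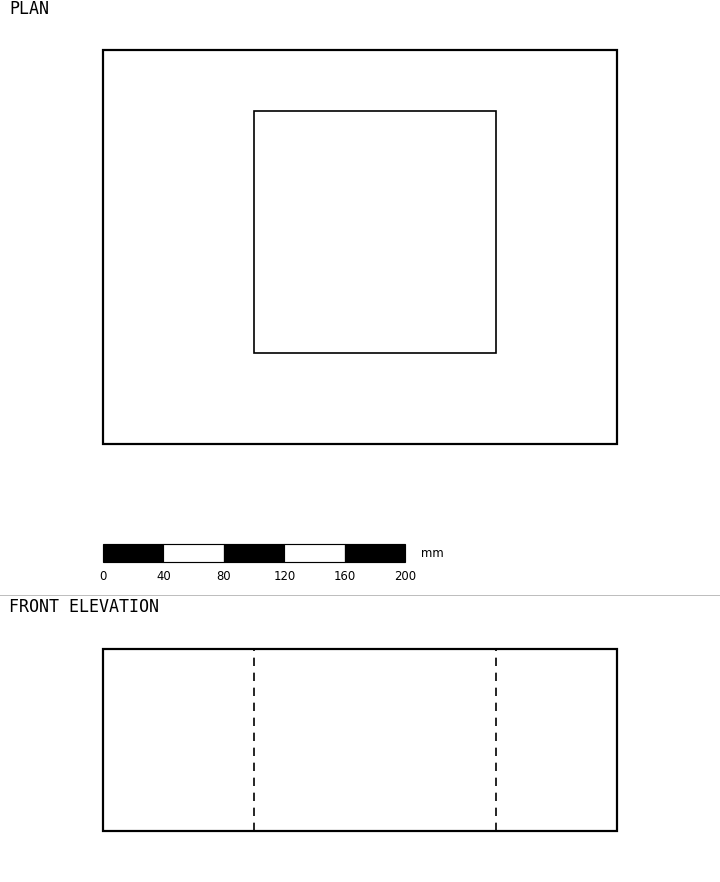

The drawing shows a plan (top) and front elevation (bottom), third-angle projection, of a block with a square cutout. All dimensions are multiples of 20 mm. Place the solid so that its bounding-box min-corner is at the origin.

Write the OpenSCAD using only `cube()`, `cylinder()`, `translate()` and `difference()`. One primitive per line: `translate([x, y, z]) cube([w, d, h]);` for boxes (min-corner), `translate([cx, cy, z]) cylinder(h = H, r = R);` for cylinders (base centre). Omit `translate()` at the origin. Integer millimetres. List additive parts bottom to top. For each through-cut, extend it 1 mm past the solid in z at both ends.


difference() {
  cube([340, 260, 120]);
  translate([100, 60, -1]) cube([160, 160, 122]);
}


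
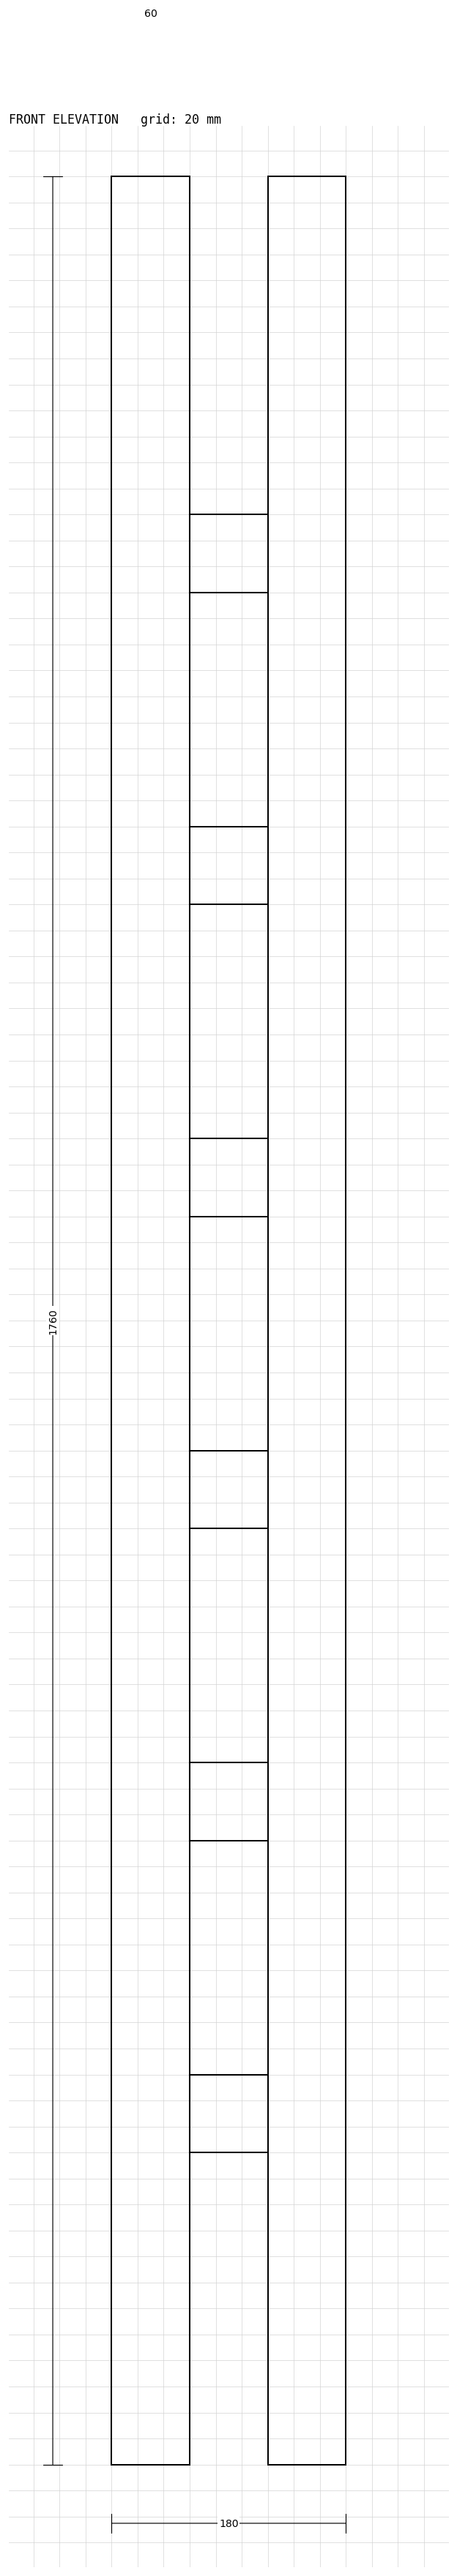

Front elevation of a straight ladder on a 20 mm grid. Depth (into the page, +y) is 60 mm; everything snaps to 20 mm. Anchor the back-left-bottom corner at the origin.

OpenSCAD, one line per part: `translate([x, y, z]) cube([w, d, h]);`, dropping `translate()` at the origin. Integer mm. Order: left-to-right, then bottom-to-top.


cube([60, 60, 1760]);
translate([60, 0, 240]) cube([60, 60, 60]);
translate([60, 0, 480]) cube([60, 60, 60]);
translate([60, 0, 720]) cube([60, 60, 60]);
translate([60, 0, 960]) cube([60, 60, 60]);
translate([60, 0, 1200]) cube([60, 60, 60]);
translate([60, 0, 1440]) cube([60, 60, 60]);
translate([120, 0, 0]) cube([60, 60, 1760]);
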